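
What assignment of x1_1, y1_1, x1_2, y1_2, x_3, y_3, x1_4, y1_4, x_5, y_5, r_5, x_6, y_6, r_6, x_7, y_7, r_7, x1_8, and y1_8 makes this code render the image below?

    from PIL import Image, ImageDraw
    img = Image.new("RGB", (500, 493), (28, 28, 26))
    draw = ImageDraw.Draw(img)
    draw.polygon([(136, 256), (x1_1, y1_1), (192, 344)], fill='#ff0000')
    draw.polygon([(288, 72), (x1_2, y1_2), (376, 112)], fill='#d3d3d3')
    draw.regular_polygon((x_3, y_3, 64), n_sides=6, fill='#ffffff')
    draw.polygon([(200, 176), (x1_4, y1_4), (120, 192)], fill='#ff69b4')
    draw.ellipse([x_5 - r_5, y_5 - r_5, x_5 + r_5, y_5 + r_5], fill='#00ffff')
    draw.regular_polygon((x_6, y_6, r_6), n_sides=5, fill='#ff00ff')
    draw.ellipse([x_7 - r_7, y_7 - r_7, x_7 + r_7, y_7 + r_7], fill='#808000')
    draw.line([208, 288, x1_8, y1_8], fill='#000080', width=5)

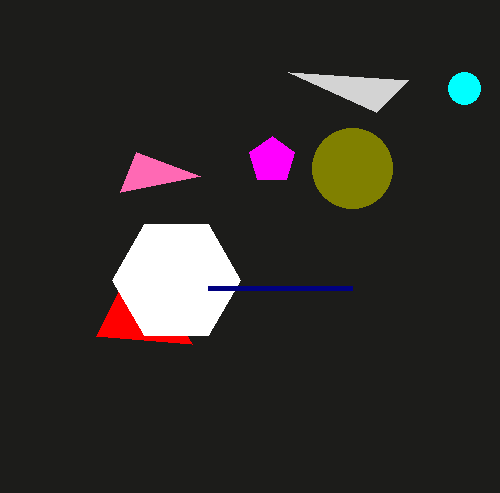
x1_1 = 96, y1_1 = 336, x1_2 = 408, y1_2 = 80, x_3 = 176, y_3 = 280, x1_4 = 136, y1_4 = 152, x_5 = 464, y_5 = 88, r_5 = 16, x_6 = 272, y_6 = 160, r_6 = 24, x_7 = 352, y_7 = 168, r_7 = 40, x1_8 = 352, y1_8 = 288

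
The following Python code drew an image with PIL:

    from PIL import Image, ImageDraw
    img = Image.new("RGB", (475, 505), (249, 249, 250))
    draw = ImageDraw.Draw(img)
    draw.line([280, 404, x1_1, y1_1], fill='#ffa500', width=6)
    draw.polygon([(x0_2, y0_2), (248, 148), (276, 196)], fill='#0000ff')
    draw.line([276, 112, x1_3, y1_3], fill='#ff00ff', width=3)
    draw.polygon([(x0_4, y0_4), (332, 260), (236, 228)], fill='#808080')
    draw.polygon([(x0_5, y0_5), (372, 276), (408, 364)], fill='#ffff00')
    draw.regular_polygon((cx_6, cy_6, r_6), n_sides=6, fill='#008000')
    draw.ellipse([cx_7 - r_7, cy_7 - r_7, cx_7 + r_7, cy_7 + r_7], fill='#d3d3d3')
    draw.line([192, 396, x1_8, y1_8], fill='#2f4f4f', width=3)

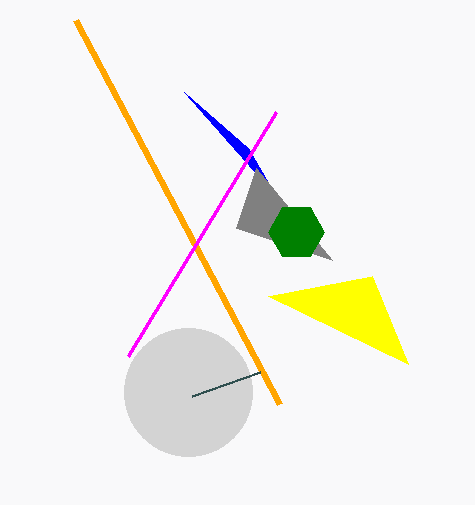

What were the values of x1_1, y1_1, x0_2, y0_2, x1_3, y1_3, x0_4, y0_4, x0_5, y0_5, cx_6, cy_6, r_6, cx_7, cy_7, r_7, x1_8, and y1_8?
x1_1 = 76, y1_1 = 20, x0_2 = 184, y0_2 = 92, x1_3 = 128, y1_3 = 356, x0_4 = 256, y0_4 = 168, x0_5 = 268, y0_5 = 296, cx_6 = 296, cy_6 = 232, r_6 = 28, cx_7 = 188, cy_7 = 392, r_7 = 64, x1_8 = 260, y1_8 = 372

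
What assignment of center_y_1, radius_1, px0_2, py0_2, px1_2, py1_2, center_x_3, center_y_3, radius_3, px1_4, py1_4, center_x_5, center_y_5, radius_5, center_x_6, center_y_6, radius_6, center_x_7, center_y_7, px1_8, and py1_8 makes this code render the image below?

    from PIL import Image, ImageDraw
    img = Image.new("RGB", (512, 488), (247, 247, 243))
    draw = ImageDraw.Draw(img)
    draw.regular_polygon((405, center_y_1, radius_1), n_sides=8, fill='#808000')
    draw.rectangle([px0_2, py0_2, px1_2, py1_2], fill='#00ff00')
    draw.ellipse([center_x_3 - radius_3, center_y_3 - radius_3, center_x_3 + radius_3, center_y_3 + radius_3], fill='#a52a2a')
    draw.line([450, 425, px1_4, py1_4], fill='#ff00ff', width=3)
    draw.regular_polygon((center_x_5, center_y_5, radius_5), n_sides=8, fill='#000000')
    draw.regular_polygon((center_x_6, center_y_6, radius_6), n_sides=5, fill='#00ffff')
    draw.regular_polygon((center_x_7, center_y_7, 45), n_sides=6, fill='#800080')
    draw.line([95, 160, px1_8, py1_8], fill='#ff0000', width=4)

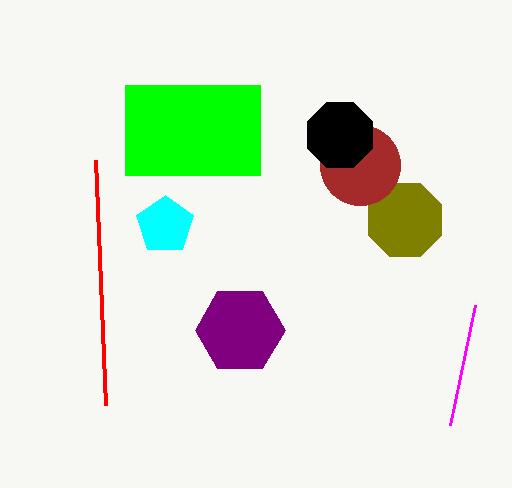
center_y_1 = 220; radius_1 = 40; px0_2 = 125; py0_2 = 85; px1_2 = 260; py1_2 = 175; center_x_3 = 360; center_y_3 = 165; radius_3 = 40; px1_4 = 475; py1_4 = 305; center_x_5 = 340; center_y_5 = 135; radius_5 = 35; center_x_6 = 165; center_y_6 = 225; radius_6 = 30; center_x_7 = 240; center_y_7 = 330; px1_8 = 105; py1_8 = 405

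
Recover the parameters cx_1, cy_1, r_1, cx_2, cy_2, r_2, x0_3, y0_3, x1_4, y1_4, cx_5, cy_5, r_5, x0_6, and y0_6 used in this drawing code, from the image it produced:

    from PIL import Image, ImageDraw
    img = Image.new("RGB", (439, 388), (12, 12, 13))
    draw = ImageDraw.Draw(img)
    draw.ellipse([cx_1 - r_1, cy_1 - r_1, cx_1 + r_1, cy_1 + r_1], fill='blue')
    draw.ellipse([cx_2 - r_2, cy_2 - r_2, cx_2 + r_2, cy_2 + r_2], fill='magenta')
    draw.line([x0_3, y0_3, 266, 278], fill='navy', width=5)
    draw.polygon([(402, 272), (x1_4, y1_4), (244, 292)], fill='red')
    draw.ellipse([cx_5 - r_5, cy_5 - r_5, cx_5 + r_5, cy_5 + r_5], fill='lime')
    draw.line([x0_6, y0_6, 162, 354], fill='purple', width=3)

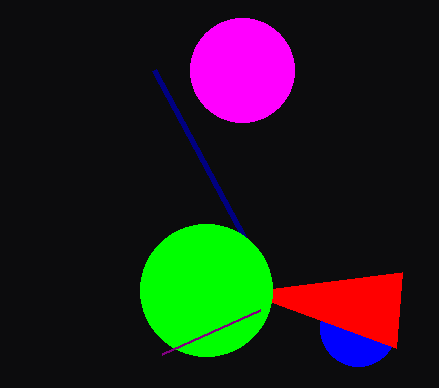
cx_1 = 358; cy_1 = 328; r_1 = 38; cx_2 = 242; cy_2 = 70; r_2 = 52; x0_3 = 154; y0_3 = 70; x1_4 = 396; y1_4 = 348; cx_5 = 206; cy_5 = 290; r_5 = 66; x0_6 = 260; y0_6 = 310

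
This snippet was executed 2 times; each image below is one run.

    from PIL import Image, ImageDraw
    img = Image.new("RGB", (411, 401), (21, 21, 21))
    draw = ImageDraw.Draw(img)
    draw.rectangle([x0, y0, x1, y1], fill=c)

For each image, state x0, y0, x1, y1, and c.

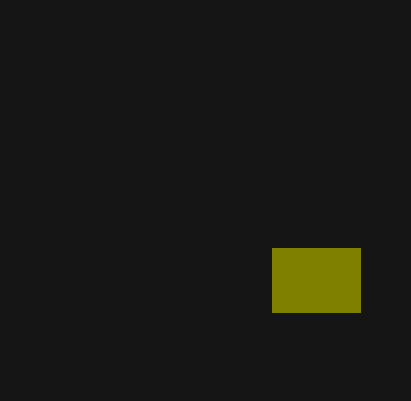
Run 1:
x0 = 272
y0 = 248
x1 = 360
y1 = 312
c = 'olive'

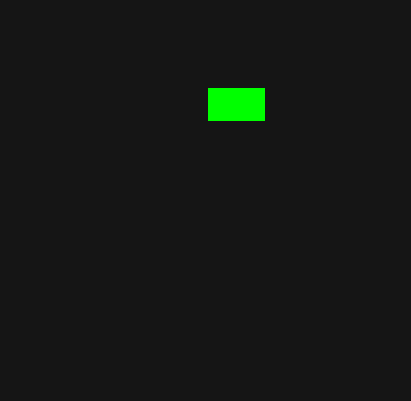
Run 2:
x0 = 208; y0 = 88; x1 = 264; y1 = 120; c = 'lime'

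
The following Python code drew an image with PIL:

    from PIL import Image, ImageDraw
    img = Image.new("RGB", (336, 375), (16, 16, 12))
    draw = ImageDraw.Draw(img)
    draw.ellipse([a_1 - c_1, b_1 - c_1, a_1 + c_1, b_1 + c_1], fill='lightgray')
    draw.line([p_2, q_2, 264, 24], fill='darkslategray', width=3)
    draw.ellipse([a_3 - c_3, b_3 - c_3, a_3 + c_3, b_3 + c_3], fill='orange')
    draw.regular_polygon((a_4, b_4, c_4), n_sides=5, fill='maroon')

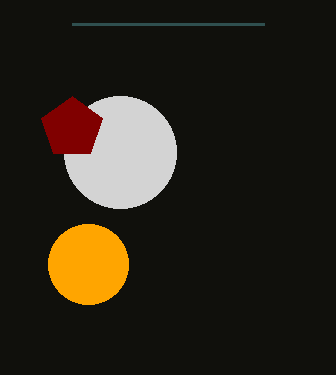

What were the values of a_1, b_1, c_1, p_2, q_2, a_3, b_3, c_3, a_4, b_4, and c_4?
a_1 = 120, b_1 = 152, c_1 = 56, p_2 = 72, q_2 = 24, a_3 = 88, b_3 = 264, c_3 = 40, a_4 = 72, b_4 = 128, c_4 = 32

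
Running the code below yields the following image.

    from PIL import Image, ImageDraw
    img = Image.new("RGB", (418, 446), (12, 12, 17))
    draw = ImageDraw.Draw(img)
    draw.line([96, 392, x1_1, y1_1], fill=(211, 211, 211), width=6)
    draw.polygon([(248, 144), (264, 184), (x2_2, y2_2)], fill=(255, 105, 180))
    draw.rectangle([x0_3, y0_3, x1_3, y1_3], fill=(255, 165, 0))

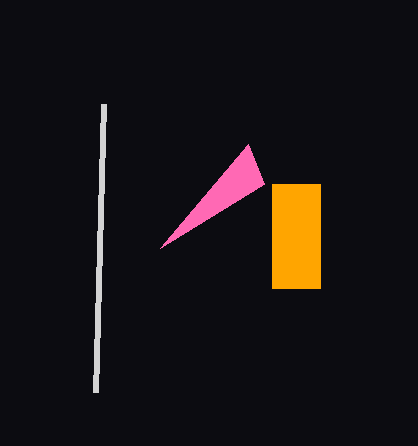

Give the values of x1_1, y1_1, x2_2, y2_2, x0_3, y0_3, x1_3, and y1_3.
x1_1 = 104, y1_1 = 104, x2_2 = 160, y2_2 = 248, x0_3 = 272, y0_3 = 184, x1_3 = 320, y1_3 = 288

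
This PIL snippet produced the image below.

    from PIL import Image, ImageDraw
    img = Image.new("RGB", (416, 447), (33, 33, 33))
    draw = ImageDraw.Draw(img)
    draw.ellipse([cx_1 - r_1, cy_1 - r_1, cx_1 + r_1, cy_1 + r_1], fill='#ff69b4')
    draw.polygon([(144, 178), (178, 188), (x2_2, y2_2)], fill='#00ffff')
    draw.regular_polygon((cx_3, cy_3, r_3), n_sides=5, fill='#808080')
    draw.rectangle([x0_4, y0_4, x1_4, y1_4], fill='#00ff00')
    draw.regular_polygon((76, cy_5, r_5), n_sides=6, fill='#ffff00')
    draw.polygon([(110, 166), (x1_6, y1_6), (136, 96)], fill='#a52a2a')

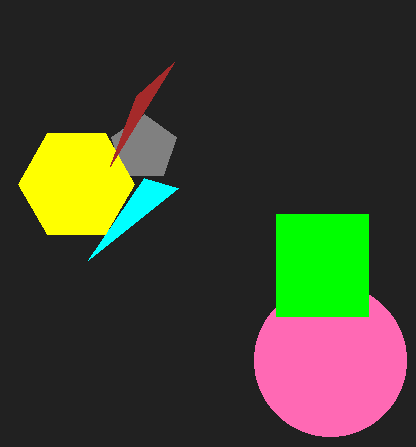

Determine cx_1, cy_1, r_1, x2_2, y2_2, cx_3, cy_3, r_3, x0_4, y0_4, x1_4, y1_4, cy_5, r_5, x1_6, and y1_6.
cx_1 = 330; cy_1 = 360; r_1 = 76; x2_2 = 88; y2_2 = 260; cx_3 = 144; cy_3 = 148; r_3 = 34; x0_4 = 276; y0_4 = 214; x1_4 = 368; y1_4 = 316; cy_5 = 184; r_5 = 58; x1_6 = 174; y1_6 = 62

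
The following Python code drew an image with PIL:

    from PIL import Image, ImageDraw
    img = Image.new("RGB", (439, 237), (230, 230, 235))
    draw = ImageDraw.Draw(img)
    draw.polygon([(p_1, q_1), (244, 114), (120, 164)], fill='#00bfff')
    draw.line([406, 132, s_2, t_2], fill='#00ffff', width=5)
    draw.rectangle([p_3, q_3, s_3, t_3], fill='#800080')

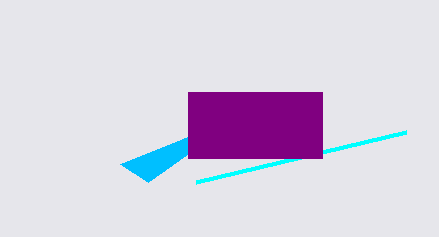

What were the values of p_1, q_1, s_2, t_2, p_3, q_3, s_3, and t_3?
p_1 = 148; q_1 = 182; s_2 = 196; t_2 = 182; p_3 = 188; q_3 = 92; s_3 = 322; t_3 = 158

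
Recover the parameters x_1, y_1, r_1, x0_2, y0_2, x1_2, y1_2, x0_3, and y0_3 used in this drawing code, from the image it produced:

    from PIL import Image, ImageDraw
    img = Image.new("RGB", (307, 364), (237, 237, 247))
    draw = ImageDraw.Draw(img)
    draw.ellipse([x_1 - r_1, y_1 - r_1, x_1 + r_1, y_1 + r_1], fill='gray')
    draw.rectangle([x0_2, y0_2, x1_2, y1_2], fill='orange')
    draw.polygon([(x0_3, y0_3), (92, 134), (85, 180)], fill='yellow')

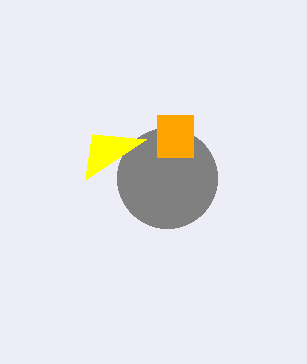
x_1 = 167
y_1 = 178
r_1 = 50
x0_2 = 157
y0_2 = 115
x1_2 = 193
y1_2 = 157
x0_3 = 146
y0_3 = 139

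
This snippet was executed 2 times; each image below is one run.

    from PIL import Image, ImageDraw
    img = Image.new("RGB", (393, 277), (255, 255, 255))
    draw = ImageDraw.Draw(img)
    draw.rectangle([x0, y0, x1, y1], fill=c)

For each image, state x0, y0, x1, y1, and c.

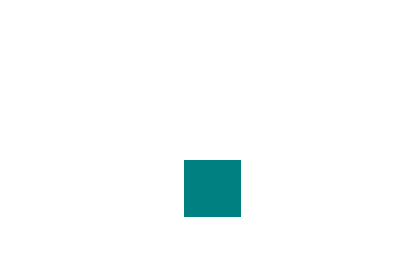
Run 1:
x0 = 184; y0 = 160; x1 = 240; y1 = 216; c = 'teal'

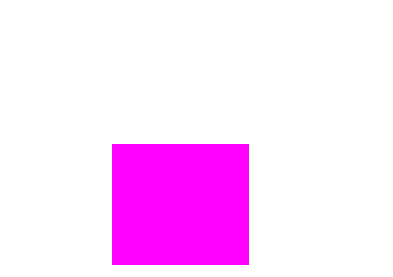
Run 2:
x0 = 112
y0 = 144
x1 = 248
y1 = 264
c = 'magenta'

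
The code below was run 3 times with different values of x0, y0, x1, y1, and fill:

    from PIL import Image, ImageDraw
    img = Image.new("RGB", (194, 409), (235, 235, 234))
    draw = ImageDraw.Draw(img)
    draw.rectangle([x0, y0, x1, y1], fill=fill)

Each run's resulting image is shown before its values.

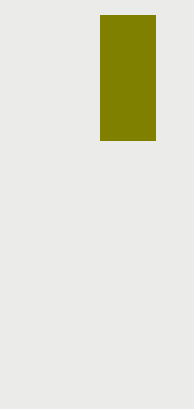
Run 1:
x0 = 100; y0 = 15; x1 = 155; y1 = 140; fill = 'olive'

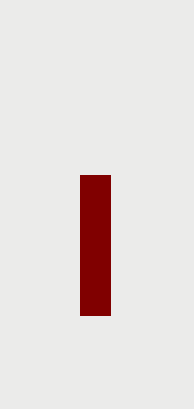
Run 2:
x0 = 80, y0 = 175, x1 = 110, y1 = 315, fill = 'maroon'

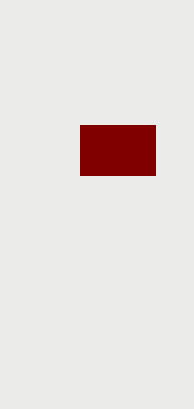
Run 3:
x0 = 80; y0 = 125; x1 = 155; y1 = 175; fill = 'maroon'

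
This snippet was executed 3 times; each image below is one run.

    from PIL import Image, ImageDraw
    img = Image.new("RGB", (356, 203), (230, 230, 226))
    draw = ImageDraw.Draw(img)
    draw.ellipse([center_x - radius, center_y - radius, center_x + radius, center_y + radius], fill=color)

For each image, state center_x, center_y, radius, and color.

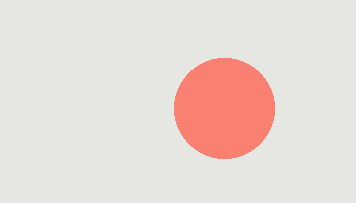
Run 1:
center_x = 224
center_y = 108
radius = 50
color = 'salmon'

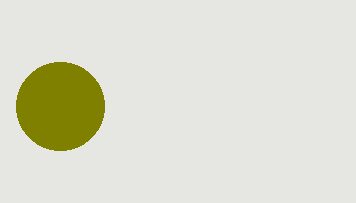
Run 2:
center_x = 60; center_y = 106; radius = 44; color = 'olive'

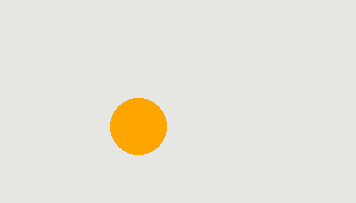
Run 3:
center_x = 138, center_y = 126, radius = 28, color = 'orange'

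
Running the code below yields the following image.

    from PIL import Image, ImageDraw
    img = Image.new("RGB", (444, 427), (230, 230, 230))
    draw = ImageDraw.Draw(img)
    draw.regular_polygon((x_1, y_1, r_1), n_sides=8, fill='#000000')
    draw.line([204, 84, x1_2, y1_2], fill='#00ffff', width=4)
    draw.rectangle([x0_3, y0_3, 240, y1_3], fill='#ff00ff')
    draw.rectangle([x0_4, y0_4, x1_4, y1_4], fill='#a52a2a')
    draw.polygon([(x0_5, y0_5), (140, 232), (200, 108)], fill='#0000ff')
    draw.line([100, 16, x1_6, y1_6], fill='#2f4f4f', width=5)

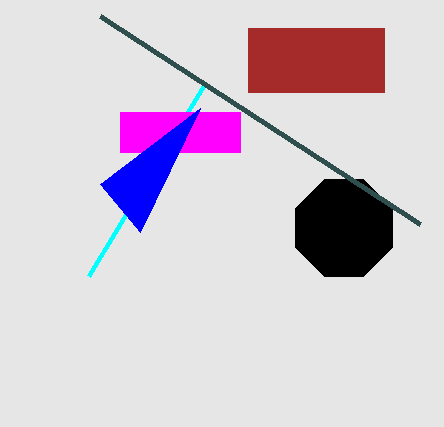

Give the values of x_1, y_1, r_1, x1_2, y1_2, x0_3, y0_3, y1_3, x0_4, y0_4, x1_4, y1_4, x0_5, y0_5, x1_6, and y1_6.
x_1 = 344
y_1 = 228
r_1 = 52
x1_2 = 88
y1_2 = 276
x0_3 = 120
y0_3 = 112
y1_3 = 152
x0_4 = 248
y0_4 = 28
x1_4 = 384
y1_4 = 92
x0_5 = 100
y0_5 = 184
x1_6 = 420
y1_6 = 224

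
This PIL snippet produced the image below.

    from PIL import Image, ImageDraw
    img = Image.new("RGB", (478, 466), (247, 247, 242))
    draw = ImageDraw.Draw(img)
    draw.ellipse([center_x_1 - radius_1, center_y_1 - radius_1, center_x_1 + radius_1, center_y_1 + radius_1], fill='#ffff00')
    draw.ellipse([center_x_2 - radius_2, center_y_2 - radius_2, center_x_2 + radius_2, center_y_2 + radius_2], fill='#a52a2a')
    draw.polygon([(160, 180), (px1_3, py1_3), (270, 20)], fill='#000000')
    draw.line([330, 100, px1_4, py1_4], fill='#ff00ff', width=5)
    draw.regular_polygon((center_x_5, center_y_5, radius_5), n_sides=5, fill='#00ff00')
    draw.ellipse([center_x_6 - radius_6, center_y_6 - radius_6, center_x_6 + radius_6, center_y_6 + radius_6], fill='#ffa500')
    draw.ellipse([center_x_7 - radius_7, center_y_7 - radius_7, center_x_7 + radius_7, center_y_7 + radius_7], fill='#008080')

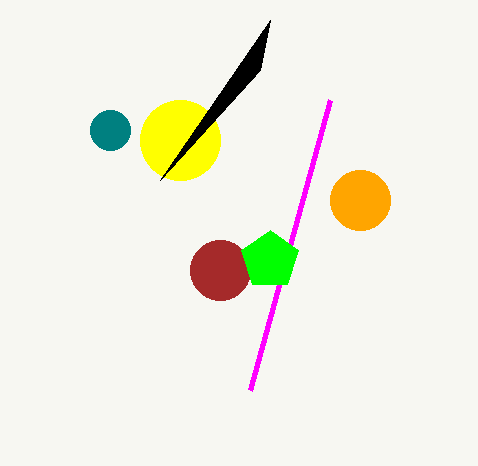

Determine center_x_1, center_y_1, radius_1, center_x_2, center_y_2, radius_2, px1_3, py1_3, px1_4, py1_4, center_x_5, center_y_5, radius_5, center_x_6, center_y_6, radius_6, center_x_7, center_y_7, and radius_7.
center_x_1 = 180
center_y_1 = 140
radius_1 = 40
center_x_2 = 220
center_y_2 = 270
radius_2 = 30
px1_3 = 260
py1_3 = 70
px1_4 = 250
py1_4 = 390
center_x_5 = 270
center_y_5 = 260
radius_5 = 30
center_x_6 = 360
center_y_6 = 200
radius_6 = 30
center_x_7 = 110
center_y_7 = 130
radius_7 = 20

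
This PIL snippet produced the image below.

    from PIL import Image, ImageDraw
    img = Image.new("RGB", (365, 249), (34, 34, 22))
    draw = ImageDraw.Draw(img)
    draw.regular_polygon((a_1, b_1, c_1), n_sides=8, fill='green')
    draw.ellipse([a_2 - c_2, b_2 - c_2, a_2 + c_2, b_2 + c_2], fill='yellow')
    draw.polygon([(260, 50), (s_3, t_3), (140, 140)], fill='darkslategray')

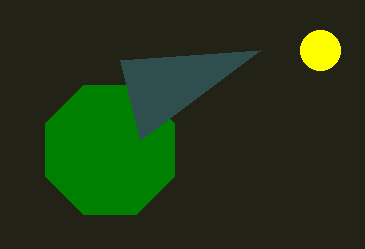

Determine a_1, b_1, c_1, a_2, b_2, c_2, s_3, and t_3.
a_1 = 110, b_1 = 150, c_1 = 70, a_2 = 320, b_2 = 50, c_2 = 20, s_3 = 120, t_3 = 60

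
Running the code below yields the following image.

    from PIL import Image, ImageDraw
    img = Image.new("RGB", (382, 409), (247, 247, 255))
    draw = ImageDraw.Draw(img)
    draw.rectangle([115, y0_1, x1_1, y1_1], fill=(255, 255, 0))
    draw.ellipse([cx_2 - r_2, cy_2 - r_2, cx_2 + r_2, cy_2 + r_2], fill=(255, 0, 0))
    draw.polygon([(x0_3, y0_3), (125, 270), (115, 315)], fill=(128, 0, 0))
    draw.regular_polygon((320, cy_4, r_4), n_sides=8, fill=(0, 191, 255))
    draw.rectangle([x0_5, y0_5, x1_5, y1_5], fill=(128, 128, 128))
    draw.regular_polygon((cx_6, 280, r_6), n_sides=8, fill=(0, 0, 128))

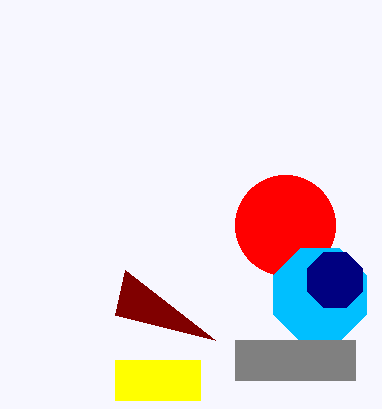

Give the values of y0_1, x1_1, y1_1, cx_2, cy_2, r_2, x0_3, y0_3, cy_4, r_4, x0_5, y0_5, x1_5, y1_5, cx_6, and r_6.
y0_1 = 360; x1_1 = 200; y1_1 = 400; cx_2 = 285; cy_2 = 225; r_2 = 50; x0_3 = 215; y0_3 = 340; cy_4 = 295; r_4 = 50; x0_5 = 235; y0_5 = 340; x1_5 = 355; y1_5 = 380; cx_6 = 335; r_6 = 30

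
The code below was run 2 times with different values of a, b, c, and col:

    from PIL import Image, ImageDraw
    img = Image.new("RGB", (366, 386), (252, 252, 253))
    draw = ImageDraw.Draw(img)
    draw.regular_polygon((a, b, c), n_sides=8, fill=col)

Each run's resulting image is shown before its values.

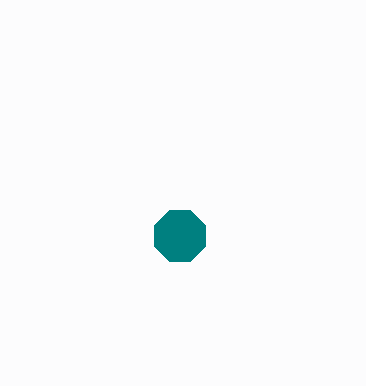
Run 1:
a = 180, b = 236, c = 28, col = 'teal'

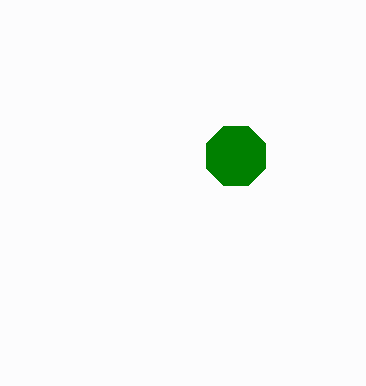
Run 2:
a = 236, b = 156, c = 32, col = 'green'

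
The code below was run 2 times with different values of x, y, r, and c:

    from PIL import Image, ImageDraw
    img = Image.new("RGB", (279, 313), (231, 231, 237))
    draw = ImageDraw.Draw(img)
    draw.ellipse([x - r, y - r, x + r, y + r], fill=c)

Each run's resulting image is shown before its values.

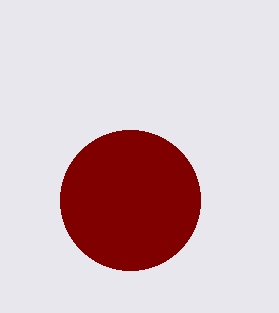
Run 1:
x = 130, y = 200, r = 70, c = 'maroon'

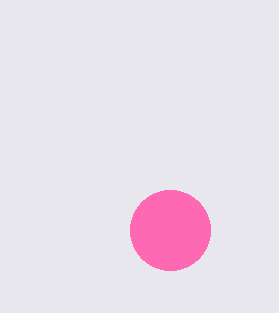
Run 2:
x = 170; y = 230; r = 40; c = 'hotpink'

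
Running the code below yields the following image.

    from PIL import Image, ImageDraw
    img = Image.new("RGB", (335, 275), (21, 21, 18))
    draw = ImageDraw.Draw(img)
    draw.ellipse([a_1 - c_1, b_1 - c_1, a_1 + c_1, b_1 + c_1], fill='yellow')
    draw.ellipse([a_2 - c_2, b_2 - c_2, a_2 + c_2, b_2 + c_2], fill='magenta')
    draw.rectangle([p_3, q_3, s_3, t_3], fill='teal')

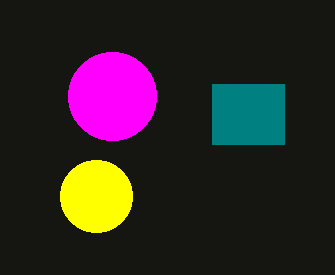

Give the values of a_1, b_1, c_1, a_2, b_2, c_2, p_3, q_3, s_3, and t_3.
a_1 = 96, b_1 = 196, c_1 = 36, a_2 = 112, b_2 = 96, c_2 = 44, p_3 = 212, q_3 = 84, s_3 = 284, t_3 = 144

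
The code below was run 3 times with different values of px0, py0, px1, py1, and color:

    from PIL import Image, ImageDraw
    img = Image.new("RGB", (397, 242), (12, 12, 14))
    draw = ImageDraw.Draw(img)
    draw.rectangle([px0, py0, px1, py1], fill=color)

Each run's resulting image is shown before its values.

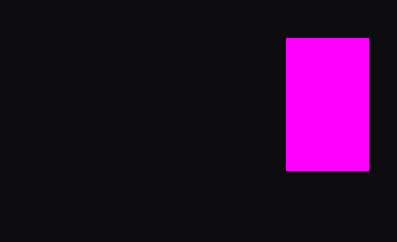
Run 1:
px0 = 286; py0 = 38; px1 = 368; py1 = 170; color = 'magenta'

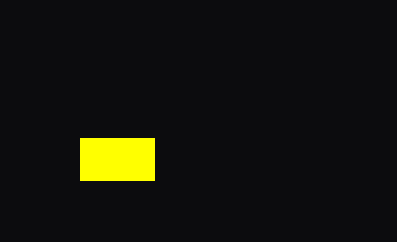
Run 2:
px0 = 80, py0 = 138, px1 = 154, py1 = 180, color = 'yellow'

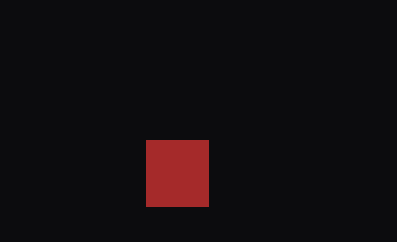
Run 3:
px0 = 146, py0 = 140, px1 = 208, py1 = 206, color = 'brown'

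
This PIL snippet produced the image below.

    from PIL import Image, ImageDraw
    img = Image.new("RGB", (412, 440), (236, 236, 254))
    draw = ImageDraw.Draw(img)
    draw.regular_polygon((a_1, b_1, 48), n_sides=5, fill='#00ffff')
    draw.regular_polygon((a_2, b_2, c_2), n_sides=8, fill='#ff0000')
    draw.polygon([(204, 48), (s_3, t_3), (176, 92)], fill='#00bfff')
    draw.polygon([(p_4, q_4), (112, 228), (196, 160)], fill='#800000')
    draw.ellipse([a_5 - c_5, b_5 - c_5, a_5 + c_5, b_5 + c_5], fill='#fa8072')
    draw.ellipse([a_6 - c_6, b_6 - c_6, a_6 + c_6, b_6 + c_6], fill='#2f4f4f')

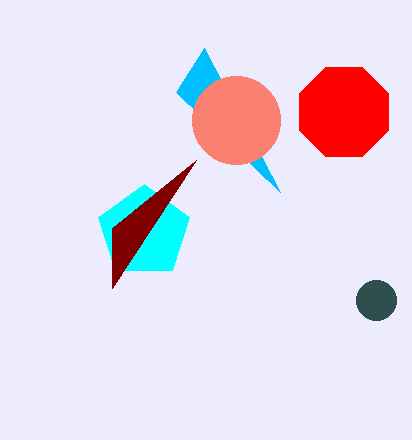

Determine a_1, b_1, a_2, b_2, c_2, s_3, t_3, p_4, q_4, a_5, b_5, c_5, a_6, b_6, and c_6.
a_1 = 144
b_1 = 232
a_2 = 344
b_2 = 112
c_2 = 48
s_3 = 280
t_3 = 192
p_4 = 112
q_4 = 288
a_5 = 236
b_5 = 120
c_5 = 44
a_6 = 376
b_6 = 300
c_6 = 20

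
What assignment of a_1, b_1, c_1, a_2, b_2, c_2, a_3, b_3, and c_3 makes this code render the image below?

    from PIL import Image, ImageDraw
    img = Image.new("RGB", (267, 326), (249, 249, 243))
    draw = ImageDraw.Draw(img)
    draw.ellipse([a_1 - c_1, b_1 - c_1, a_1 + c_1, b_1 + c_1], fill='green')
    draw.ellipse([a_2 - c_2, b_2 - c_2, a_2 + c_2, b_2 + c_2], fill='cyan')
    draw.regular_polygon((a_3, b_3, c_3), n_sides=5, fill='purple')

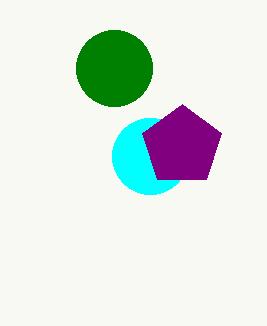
a_1 = 114; b_1 = 68; c_1 = 38; a_2 = 150; b_2 = 156; c_2 = 38; a_3 = 182; b_3 = 146; c_3 = 42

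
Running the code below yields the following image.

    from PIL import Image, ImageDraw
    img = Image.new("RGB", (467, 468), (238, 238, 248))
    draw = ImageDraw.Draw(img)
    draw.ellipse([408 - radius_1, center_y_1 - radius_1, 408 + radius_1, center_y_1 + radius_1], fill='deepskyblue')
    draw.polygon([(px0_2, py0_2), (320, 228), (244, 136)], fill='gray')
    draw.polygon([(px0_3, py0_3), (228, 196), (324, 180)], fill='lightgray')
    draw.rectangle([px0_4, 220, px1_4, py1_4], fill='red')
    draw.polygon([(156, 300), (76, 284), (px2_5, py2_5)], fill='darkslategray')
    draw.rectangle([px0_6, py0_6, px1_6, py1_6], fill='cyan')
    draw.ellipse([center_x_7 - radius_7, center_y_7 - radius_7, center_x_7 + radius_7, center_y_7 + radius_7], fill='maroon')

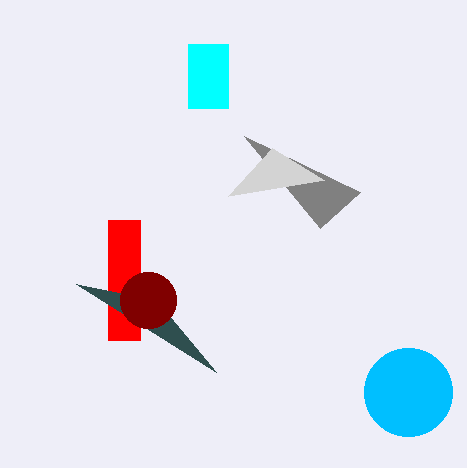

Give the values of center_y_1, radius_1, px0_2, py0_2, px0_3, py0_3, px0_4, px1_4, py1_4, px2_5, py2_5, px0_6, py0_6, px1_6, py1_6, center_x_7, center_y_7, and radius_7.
center_y_1 = 392, radius_1 = 44, px0_2 = 360, py0_2 = 192, px0_3 = 272, py0_3 = 148, px0_4 = 108, px1_4 = 140, py1_4 = 340, px2_5 = 216, py2_5 = 372, px0_6 = 188, py0_6 = 44, px1_6 = 228, py1_6 = 108, center_x_7 = 148, center_y_7 = 300, radius_7 = 28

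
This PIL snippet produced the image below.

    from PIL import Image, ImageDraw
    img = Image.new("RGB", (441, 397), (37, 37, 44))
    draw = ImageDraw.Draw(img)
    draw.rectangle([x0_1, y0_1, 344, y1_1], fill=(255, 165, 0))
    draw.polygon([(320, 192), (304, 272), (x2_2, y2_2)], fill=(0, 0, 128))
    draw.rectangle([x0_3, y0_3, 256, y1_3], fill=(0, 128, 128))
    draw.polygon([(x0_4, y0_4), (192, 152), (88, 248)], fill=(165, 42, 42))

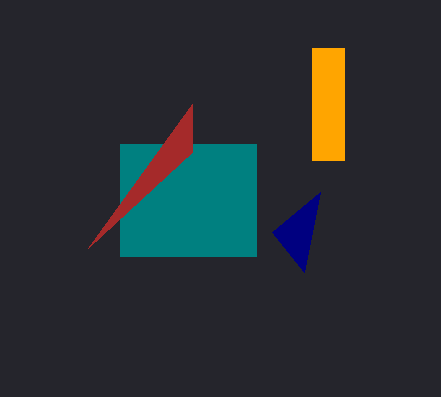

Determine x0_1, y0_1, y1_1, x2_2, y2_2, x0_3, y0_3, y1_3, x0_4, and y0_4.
x0_1 = 312
y0_1 = 48
y1_1 = 160
x2_2 = 272
y2_2 = 232
x0_3 = 120
y0_3 = 144
y1_3 = 256
x0_4 = 192
y0_4 = 104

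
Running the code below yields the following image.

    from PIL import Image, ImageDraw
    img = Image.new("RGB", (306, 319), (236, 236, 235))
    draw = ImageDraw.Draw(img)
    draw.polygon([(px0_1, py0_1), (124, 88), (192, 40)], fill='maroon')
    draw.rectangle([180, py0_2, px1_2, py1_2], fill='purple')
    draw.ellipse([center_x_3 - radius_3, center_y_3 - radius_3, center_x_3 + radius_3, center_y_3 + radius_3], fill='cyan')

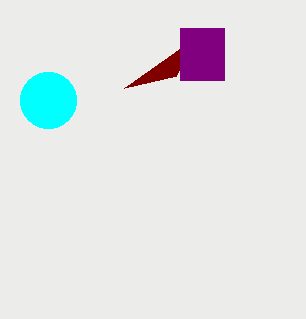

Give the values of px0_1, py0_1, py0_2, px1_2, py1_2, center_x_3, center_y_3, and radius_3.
px0_1 = 176; py0_1 = 76; py0_2 = 28; px1_2 = 224; py1_2 = 80; center_x_3 = 48; center_y_3 = 100; radius_3 = 28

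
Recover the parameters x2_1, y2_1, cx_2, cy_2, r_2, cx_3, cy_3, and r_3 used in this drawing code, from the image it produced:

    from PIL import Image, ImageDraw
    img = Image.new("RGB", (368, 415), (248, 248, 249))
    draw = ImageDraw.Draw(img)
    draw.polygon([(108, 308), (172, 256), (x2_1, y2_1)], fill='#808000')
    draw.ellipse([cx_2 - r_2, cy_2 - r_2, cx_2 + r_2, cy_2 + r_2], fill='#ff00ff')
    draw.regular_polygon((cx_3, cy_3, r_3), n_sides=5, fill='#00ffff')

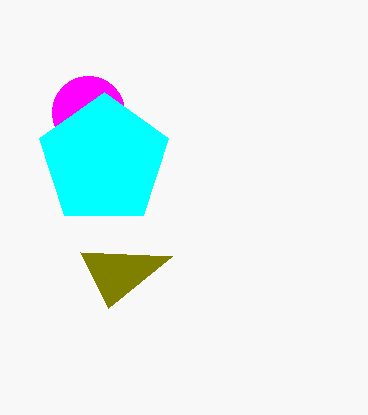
x2_1 = 80; y2_1 = 252; cx_2 = 88; cy_2 = 112; r_2 = 36; cx_3 = 104; cy_3 = 160; r_3 = 68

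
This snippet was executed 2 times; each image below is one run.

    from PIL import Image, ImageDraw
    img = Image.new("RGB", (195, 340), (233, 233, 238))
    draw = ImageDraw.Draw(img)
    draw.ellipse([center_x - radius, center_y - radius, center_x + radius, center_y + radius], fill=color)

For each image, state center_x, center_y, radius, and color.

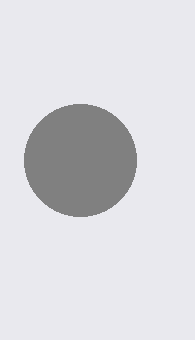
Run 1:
center_x = 80, center_y = 160, radius = 56, color = 'gray'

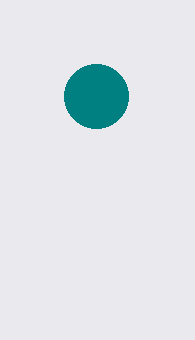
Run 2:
center_x = 96
center_y = 96
radius = 32
color = 'teal'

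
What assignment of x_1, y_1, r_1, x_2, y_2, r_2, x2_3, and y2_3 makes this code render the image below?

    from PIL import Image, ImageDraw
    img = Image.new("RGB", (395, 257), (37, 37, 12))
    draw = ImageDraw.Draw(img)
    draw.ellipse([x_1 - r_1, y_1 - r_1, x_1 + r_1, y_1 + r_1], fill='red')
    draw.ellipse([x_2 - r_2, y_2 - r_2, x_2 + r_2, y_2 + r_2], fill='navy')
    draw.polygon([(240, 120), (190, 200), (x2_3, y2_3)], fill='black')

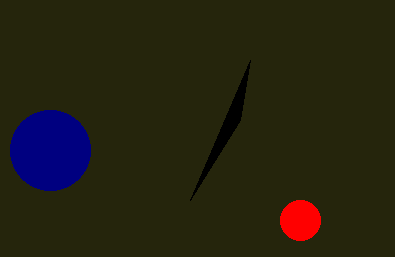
x_1 = 300, y_1 = 220, r_1 = 20, x_2 = 50, y_2 = 150, r_2 = 40, x2_3 = 250, y2_3 = 60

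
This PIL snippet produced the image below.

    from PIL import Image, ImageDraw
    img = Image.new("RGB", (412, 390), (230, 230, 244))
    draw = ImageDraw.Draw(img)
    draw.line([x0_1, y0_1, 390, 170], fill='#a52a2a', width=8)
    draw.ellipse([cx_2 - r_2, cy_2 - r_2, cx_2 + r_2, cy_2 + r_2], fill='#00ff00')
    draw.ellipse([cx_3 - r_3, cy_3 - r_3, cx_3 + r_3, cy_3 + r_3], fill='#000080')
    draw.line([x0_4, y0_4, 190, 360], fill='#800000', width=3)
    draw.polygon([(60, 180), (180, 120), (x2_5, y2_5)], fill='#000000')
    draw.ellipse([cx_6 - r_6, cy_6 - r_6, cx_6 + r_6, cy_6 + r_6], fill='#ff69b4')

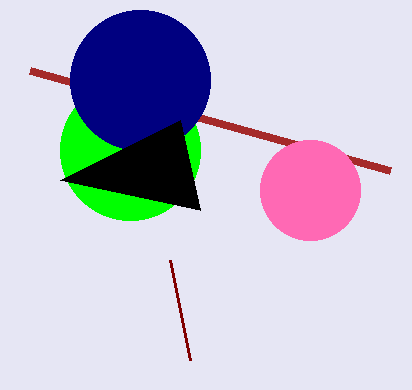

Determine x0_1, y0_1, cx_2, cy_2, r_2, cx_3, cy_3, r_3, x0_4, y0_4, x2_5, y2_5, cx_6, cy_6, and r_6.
x0_1 = 30
y0_1 = 70
cx_2 = 130
cy_2 = 150
r_2 = 70
cx_3 = 140
cy_3 = 80
r_3 = 70
x0_4 = 170
y0_4 = 260
x2_5 = 200
y2_5 = 210
cx_6 = 310
cy_6 = 190
r_6 = 50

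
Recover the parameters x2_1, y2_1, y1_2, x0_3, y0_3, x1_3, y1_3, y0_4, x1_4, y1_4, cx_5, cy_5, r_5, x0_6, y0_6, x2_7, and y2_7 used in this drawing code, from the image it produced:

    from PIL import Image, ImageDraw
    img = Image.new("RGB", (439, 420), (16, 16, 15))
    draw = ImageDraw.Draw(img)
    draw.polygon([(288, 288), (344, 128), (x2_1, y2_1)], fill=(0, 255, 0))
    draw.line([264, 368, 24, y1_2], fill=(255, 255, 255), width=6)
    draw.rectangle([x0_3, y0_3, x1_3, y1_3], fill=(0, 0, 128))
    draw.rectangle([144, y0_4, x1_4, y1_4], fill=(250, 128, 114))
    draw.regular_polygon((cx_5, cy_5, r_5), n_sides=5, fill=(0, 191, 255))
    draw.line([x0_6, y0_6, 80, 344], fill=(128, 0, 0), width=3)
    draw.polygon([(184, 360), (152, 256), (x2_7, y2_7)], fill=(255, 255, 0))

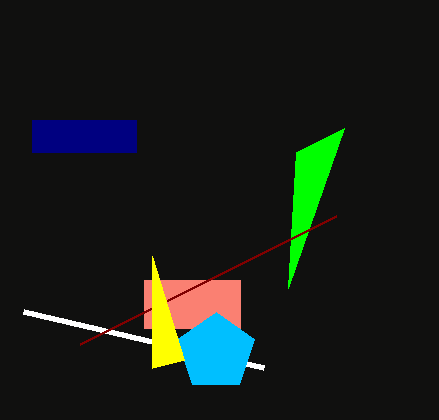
x2_1 = 296; y2_1 = 152; y1_2 = 312; x0_3 = 32; y0_3 = 120; x1_3 = 136; y1_3 = 152; y0_4 = 280; x1_4 = 240; y1_4 = 328; cx_5 = 216; cy_5 = 352; r_5 = 40; x0_6 = 336; y0_6 = 216; x2_7 = 152; y2_7 = 368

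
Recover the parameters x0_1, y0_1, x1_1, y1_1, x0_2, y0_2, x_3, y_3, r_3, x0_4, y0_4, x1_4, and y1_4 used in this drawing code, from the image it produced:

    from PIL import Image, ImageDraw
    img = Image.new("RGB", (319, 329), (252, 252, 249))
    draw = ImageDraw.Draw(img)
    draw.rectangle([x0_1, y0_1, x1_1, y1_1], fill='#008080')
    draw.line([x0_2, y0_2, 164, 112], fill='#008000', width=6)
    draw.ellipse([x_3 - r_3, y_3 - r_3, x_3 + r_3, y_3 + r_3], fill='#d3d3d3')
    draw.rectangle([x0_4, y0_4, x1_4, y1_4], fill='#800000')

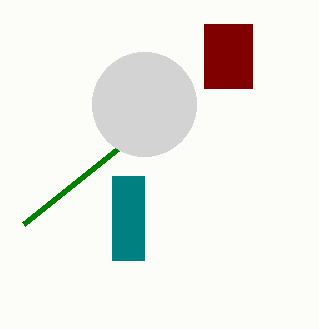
x0_1 = 112, y0_1 = 176, x1_1 = 144, y1_1 = 260, x0_2 = 24, y0_2 = 224, x_3 = 144, y_3 = 104, r_3 = 52, x0_4 = 204, y0_4 = 24, x1_4 = 252, y1_4 = 88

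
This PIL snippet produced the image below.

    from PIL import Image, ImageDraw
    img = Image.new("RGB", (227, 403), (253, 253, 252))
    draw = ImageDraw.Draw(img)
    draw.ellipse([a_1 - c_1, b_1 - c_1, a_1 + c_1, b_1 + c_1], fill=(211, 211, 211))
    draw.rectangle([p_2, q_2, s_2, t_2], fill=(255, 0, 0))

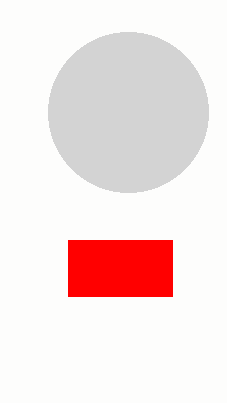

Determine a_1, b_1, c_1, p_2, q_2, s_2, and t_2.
a_1 = 128
b_1 = 112
c_1 = 80
p_2 = 68
q_2 = 240
s_2 = 172
t_2 = 296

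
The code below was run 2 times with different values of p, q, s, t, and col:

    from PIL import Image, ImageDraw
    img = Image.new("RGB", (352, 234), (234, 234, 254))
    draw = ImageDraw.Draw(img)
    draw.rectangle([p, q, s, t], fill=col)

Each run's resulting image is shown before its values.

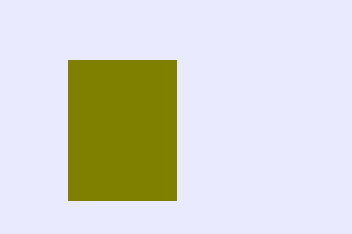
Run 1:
p = 68, q = 60, s = 176, t = 200, col = 'olive'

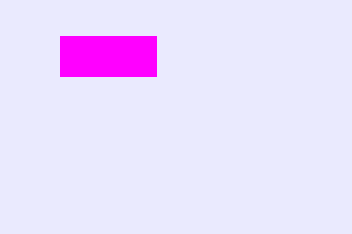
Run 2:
p = 60, q = 36, s = 156, t = 76, col = 'magenta'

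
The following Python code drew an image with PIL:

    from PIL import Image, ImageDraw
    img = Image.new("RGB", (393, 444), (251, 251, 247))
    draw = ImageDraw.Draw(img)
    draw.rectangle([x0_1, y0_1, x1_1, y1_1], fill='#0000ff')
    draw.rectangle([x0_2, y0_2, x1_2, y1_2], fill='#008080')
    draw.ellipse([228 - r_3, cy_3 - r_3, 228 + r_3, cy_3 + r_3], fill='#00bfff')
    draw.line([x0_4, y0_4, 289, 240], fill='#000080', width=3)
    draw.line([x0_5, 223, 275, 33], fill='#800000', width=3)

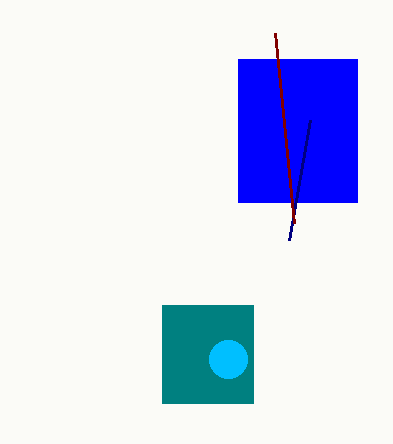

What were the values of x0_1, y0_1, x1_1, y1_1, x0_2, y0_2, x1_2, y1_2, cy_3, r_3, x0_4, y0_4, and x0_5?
x0_1 = 238
y0_1 = 59
x1_1 = 357
y1_1 = 202
x0_2 = 162
y0_2 = 305
x1_2 = 253
y1_2 = 403
cy_3 = 359
r_3 = 19
x0_4 = 310
y0_4 = 120
x0_5 = 294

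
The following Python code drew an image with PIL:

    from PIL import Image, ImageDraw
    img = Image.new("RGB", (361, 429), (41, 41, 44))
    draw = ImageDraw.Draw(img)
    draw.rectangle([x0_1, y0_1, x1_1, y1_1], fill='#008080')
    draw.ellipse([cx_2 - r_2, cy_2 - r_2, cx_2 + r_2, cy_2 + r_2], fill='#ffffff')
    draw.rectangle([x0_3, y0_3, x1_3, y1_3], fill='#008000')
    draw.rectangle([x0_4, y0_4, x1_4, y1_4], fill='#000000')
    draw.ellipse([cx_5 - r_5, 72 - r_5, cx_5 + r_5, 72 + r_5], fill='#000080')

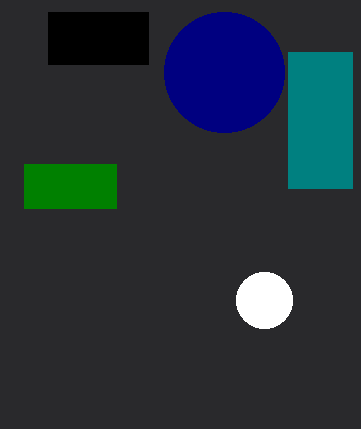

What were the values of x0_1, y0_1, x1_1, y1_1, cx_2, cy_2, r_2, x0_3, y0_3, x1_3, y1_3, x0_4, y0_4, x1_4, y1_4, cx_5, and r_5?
x0_1 = 288; y0_1 = 52; x1_1 = 352; y1_1 = 188; cx_2 = 264; cy_2 = 300; r_2 = 28; x0_3 = 24; y0_3 = 164; x1_3 = 116; y1_3 = 208; x0_4 = 48; y0_4 = 12; x1_4 = 148; y1_4 = 64; cx_5 = 224; r_5 = 60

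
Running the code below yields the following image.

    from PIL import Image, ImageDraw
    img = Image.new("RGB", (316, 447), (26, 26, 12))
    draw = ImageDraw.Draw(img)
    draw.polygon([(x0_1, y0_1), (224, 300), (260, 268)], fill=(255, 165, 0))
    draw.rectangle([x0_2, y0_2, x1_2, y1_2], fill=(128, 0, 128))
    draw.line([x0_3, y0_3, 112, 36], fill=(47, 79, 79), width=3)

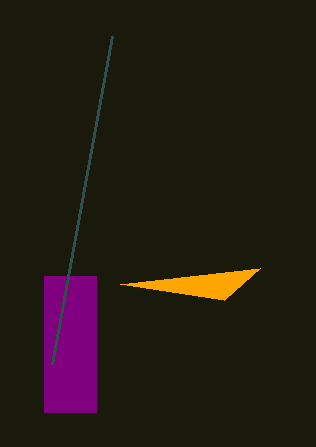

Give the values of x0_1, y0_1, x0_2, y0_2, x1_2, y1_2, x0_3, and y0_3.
x0_1 = 120
y0_1 = 284
x0_2 = 44
y0_2 = 276
x1_2 = 96
y1_2 = 412
x0_3 = 52
y0_3 = 364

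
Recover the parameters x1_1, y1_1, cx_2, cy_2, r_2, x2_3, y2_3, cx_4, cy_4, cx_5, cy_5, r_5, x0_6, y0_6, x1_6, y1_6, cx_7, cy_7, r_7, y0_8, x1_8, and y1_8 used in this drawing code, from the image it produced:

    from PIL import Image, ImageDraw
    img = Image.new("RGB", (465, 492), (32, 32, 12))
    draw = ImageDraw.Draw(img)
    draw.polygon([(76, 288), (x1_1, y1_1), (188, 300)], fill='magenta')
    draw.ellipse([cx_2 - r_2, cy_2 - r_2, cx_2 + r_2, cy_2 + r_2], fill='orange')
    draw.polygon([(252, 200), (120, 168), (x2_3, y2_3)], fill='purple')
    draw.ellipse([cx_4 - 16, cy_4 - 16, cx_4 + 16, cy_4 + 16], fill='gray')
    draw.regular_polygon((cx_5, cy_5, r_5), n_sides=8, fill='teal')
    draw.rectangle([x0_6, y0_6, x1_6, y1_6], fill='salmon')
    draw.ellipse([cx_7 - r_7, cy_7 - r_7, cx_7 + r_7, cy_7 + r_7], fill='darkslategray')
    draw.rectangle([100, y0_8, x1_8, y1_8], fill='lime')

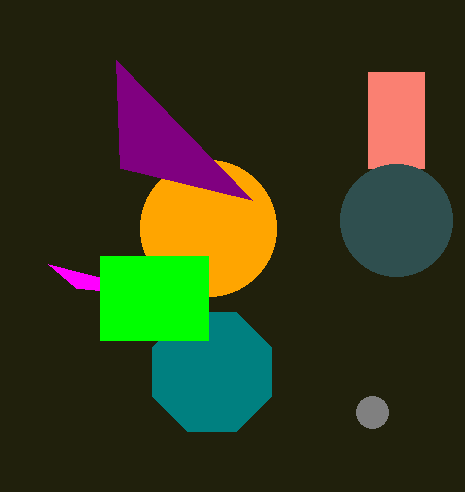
x1_1 = 48; y1_1 = 264; cx_2 = 208; cy_2 = 228; r_2 = 68; x2_3 = 116; y2_3 = 60; cx_4 = 372; cy_4 = 412; cx_5 = 212; cy_5 = 372; r_5 = 64; x0_6 = 368; y0_6 = 72; x1_6 = 424; y1_6 = 168; cx_7 = 396; cy_7 = 220; r_7 = 56; y0_8 = 256; x1_8 = 208; y1_8 = 340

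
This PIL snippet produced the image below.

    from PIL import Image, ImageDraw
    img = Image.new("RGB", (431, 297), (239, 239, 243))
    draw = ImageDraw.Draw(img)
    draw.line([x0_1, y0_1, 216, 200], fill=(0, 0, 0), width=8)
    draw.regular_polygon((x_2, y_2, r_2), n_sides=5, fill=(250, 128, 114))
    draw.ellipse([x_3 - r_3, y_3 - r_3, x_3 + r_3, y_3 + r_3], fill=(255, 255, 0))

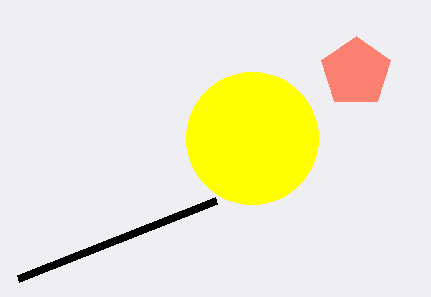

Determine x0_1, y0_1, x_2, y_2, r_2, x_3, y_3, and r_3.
x0_1 = 18, y0_1 = 278, x_2 = 356, y_2 = 72, r_2 = 36, x_3 = 252, y_3 = 138, r_3 = 66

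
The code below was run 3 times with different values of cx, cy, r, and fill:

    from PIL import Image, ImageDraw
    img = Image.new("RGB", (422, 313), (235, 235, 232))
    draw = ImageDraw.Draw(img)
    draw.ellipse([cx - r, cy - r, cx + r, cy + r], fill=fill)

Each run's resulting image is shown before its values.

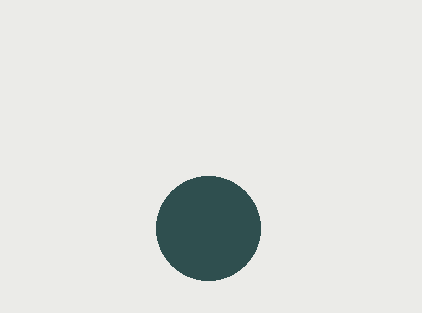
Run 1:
cx = 208
cy = 228
r = 52
fill = 'darkslategray'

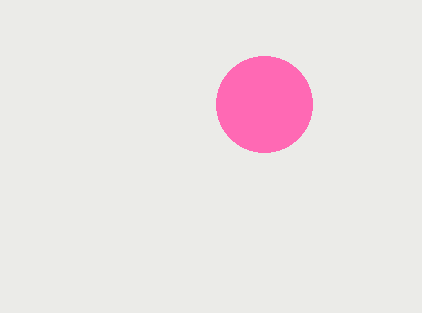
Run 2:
cx = 264; cy = 104; r = 48; fill = 'hotpink'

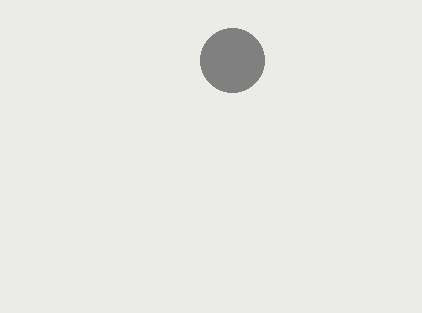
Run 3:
cx = 232
cy = 60
r = 32
fill = 'gray'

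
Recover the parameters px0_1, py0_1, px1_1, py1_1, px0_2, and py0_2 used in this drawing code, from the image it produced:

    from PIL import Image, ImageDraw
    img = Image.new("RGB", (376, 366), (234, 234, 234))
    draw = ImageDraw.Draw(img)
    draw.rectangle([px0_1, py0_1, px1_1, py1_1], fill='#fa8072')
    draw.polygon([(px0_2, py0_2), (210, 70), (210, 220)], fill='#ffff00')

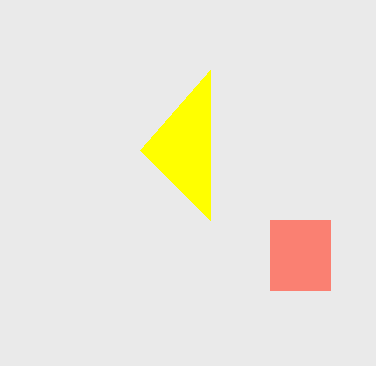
px0_1 = 270
py0_1 = 220
px1_1 = 330
py1_1 = 290
px0_2 = 140
py0_2 = 150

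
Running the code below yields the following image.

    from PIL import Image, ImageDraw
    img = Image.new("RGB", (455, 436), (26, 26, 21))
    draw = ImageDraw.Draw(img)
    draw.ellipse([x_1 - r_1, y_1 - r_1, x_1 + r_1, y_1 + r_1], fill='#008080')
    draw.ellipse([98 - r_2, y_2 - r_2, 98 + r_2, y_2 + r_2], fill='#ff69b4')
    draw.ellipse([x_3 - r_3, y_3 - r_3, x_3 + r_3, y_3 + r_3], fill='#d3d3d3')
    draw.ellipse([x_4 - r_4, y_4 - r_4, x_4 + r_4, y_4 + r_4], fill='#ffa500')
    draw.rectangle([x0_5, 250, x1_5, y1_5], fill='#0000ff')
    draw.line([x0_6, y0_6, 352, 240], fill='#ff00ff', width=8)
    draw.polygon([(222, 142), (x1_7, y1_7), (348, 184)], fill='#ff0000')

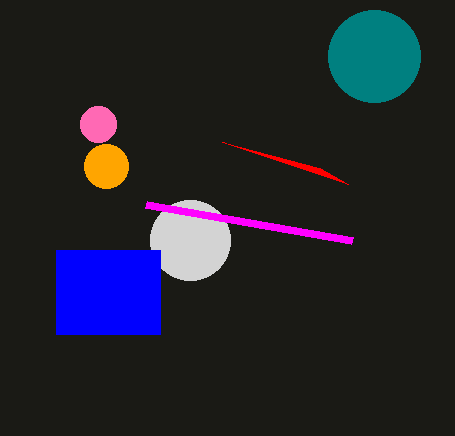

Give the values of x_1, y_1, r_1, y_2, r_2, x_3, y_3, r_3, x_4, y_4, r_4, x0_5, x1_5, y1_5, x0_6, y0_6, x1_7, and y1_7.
x_1 = 374
y_1 = 56
r_1 = 46
y_2 = 124
r_2 = 18
x_3 = 190
y_3 = 240
r_3 = 40
x_4 = 106
y_4 = 166
r_4 = 22
x0_5 = 56
x1_5 = 160
y1_5 = 334
x0_6 = 146
y0_6 = 204
x1_7 = 320
y1_7 = 168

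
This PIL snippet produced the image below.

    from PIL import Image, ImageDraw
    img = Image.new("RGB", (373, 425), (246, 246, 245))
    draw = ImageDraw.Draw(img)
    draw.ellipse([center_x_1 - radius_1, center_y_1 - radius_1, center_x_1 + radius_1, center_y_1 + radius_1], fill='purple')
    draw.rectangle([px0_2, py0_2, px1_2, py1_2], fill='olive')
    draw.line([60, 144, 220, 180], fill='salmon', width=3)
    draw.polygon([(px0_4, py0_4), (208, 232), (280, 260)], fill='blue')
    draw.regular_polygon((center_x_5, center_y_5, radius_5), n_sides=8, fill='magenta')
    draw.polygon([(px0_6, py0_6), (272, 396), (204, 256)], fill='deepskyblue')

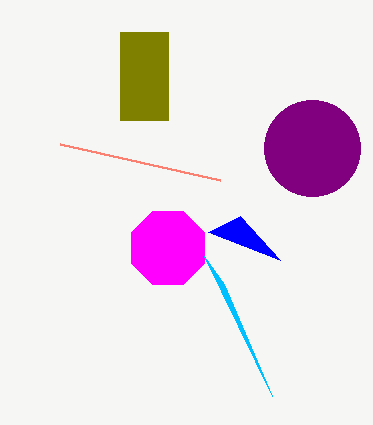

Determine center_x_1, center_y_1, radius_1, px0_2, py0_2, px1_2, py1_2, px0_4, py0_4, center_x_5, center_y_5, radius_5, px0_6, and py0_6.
center_x_1 = 312; center_y_1 = 148; radius_1 = 48; px0_2 = 120; py0_2 = 32; px1_2 = 168; py1_2 = 120; px0_4 = 240; py0_4 = 216; center_x_5 = 168; center_y_5 = 248; radius_5 = 40; px0_6 = 224; py0_6 = 284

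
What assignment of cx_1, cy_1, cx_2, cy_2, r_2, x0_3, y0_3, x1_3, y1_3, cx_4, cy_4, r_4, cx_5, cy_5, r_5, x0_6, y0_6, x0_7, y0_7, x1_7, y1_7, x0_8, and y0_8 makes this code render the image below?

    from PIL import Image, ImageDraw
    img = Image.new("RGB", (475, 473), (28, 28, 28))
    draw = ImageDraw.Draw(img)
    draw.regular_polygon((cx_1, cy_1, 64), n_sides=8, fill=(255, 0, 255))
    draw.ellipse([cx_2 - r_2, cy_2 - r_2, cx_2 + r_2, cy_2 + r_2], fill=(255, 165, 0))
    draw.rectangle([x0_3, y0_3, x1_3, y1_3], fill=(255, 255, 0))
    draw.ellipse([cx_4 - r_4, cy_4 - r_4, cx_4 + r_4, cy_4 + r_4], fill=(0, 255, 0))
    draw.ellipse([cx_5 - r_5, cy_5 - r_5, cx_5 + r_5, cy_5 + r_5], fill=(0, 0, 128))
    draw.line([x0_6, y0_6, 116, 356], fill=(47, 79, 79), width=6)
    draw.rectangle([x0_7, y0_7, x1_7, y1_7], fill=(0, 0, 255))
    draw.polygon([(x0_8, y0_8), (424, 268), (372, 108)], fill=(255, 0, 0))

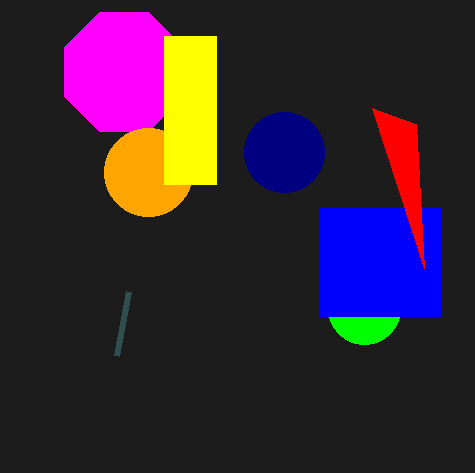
cx_1 = 124; cy_1 = 72; cx_2 = 148; cy_2 = 172; r_2 = 44; x0_3 = 164; y0_3 = 36; x1_3 = 216; y1_3 = 184; cx_4 = 364; cy_4 = 308; r_4 = 36; cx_5 = 284; cy_5 = 152; r_5 = 40; x0_6 = 128; y0_6 = 292; x0_7 = 320; y0_7 = 208; x1_7 = 440; y1_7 = 316; x0_8 = 416; y0_8 = 124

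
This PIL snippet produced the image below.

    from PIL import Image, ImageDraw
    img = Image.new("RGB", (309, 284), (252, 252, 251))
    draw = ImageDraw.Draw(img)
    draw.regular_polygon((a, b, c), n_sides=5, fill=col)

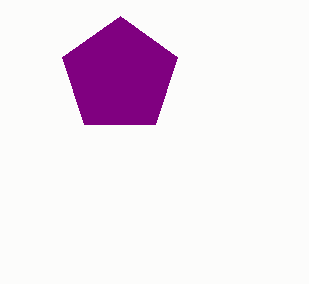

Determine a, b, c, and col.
a = 120
b = 76
c = 60
col = 'purple'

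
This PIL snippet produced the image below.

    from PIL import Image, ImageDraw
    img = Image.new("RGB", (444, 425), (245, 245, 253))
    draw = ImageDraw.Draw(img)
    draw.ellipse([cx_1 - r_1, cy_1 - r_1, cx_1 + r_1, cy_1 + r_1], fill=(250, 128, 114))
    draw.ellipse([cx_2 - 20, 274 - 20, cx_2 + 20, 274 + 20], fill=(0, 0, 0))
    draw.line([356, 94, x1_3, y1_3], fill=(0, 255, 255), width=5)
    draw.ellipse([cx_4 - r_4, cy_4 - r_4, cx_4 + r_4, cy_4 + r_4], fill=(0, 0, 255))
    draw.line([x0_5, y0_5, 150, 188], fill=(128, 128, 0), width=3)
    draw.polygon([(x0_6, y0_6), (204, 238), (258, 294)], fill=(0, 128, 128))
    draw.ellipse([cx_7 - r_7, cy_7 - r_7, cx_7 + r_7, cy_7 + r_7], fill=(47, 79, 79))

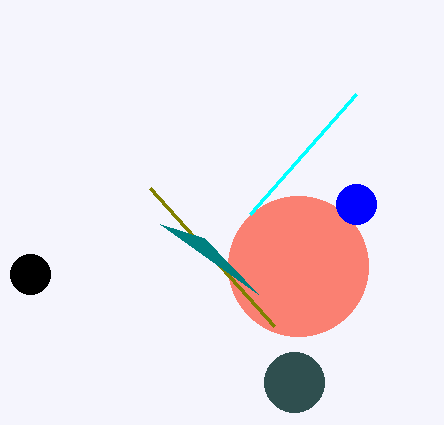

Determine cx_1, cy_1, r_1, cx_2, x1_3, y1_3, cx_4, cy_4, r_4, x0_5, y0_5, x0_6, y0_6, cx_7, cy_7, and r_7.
cx_1 = 298, cy_1 = 266, r_1 = 70, cx_2 = 30, x1_3 = 250, y1_3 = 214, cx_4 = 356, cy_4 = 204, r_4 = 20, x0_5 = 274, y0_5 = 326, x0_6 = 160, y0_6 = 224, cx_7 = 294, cy_7 = 382, r_7 = 30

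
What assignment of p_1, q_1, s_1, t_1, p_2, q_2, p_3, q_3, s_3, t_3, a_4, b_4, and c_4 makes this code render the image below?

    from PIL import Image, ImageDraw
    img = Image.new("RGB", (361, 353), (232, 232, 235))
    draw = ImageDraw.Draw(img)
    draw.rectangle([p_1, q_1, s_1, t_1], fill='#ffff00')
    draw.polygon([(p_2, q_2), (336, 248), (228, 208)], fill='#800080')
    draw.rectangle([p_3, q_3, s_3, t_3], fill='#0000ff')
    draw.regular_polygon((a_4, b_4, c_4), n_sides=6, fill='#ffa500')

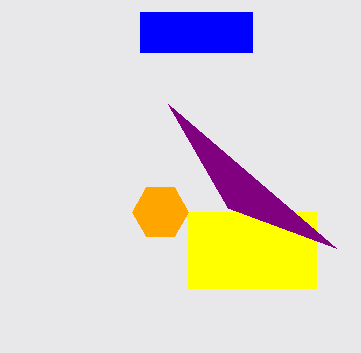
p_1 = 188
q_1 = 212
s_1 = 316
t_1 = 288
p_2 = 168
q_2 = 104
p_3 = 140
q_3 = 12
s_3 = 252
t_3 = 52
a_4 = 160
b_4 = 212
c_4 = 28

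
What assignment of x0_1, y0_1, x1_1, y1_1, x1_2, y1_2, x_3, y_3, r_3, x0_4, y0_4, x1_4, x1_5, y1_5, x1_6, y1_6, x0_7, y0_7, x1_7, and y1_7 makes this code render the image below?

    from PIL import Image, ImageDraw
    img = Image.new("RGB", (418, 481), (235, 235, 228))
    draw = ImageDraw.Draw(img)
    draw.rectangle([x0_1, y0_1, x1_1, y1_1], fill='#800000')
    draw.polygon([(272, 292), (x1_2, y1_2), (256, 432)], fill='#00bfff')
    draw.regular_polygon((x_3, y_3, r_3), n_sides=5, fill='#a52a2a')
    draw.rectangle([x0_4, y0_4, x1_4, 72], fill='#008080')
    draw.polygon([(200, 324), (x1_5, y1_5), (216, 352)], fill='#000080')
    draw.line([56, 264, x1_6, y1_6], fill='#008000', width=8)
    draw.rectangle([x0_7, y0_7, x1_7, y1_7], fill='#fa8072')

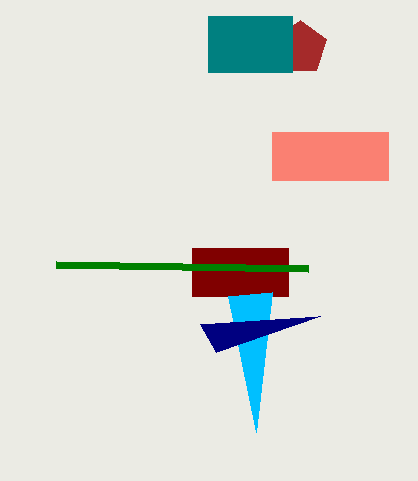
x0_1 = 192
y0_1 = 248
x1_1 = 288
y1_1 = 296
x1_2 = 228
y1_2 = 296
x_3 = 300
y_3 = 48
r_3 = 28
x0_4 = 208
y0_4 = 16
x1_4 = 292
x1_5 = 320
y1_5 = 316
x1_6 = 308
y1_6 = 268
x0_7 = 272
y0_7 = 132
x1_7 = 388
y1_7 = 180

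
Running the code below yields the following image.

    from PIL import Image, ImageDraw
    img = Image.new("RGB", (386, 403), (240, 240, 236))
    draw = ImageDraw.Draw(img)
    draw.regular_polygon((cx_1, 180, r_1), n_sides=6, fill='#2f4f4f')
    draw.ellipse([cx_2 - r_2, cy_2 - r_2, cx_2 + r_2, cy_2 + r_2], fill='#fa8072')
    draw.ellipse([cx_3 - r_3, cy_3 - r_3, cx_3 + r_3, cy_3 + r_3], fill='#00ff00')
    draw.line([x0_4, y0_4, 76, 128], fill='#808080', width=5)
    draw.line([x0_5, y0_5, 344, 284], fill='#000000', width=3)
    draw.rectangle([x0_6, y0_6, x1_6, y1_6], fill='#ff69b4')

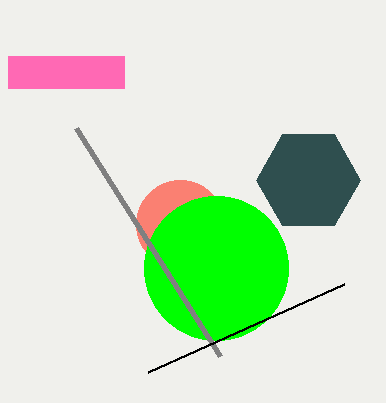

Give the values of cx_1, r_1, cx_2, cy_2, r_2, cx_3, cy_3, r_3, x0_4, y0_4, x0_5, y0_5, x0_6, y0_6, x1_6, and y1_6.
cx_1 = 308, r_1 = 52, cx_2 = 180, cy_2 = 224, r_2 = 44, cx_3 = 216, cy_3 = 268, r_3 = 72, x0_4 = 220, y0_4 = 356, x0_5 = 148, y0_5 = 372, x0_6 = 8, y0_6 = 56, x1_6 = 124, y1_6 = 88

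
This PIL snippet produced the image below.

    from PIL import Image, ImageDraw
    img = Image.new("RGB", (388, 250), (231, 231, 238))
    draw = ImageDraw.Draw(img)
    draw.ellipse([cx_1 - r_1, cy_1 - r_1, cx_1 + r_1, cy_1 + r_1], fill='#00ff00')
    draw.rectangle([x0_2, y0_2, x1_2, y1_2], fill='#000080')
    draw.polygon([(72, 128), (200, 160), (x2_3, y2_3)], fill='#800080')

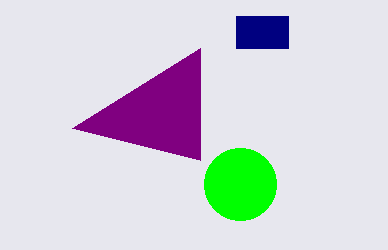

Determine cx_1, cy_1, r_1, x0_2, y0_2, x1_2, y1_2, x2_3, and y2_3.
cx_1 = 240, cy_1 = 184, r_1 = 36, x0_2 = 236, y0_2 = 16, x1_2 = 288, y1_2 = 48, x2_3 = 200, y2_3 = 48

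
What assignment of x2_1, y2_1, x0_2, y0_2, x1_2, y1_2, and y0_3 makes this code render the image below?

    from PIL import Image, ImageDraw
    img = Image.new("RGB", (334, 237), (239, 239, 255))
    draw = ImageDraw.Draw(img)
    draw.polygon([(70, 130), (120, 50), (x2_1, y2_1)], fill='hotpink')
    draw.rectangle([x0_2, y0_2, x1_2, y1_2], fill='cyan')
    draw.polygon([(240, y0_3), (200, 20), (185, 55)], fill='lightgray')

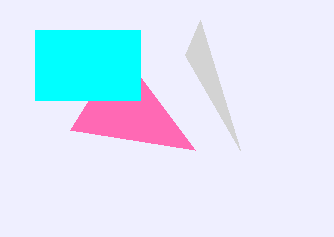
x2_1 = 195
y2_1 = 150
x0_2 = 35
y0_2 = 30
x1_2 = 140
y1_2 = 100
y0_3 = 150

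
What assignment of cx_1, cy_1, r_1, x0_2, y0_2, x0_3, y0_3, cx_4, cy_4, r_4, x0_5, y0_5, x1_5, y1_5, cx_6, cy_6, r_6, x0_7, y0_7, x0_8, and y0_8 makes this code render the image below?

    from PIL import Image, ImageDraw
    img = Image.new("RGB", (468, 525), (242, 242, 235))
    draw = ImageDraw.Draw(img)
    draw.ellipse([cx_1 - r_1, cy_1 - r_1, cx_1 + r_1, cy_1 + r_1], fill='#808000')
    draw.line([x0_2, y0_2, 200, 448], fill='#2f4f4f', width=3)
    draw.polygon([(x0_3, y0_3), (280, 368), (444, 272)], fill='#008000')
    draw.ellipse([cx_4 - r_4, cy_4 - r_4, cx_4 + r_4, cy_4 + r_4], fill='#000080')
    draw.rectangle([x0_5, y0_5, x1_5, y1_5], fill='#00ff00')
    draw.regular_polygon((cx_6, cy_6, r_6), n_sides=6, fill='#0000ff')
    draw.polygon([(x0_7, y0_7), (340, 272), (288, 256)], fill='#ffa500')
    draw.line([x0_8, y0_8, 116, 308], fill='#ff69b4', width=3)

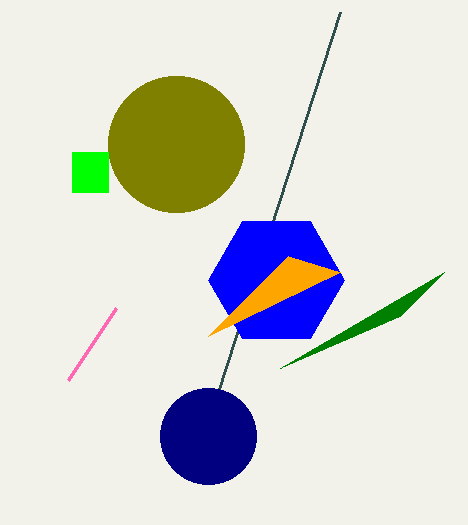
cx_1 = 176; cy_1 = 144; r_1 = 68; x0_2 = 340; y0_2 = 12; x0_3 = 400; y0_3 = 316; cx_4 = 208; cy_4 = 436; r_4 = 48; x0_5 = 72; y0_5 = 152; x1_5 = 108; y1_5 = 192; cx_6 = 276; cy_6 = 280; r_6 = 68; x0_7 = 208; y0_7 = 336; x0_8 = 68; y0_8 = 380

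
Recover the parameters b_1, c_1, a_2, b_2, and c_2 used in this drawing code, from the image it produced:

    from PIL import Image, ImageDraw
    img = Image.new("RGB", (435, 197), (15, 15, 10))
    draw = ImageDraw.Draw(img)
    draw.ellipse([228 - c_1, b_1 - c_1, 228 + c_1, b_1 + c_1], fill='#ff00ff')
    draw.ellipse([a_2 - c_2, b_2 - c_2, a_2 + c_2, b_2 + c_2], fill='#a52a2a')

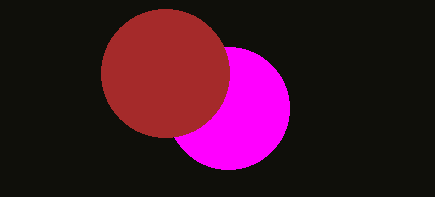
b_1 = 108
c_1 = 61
a_2 = 165
b_2 = 73
c_2 = 64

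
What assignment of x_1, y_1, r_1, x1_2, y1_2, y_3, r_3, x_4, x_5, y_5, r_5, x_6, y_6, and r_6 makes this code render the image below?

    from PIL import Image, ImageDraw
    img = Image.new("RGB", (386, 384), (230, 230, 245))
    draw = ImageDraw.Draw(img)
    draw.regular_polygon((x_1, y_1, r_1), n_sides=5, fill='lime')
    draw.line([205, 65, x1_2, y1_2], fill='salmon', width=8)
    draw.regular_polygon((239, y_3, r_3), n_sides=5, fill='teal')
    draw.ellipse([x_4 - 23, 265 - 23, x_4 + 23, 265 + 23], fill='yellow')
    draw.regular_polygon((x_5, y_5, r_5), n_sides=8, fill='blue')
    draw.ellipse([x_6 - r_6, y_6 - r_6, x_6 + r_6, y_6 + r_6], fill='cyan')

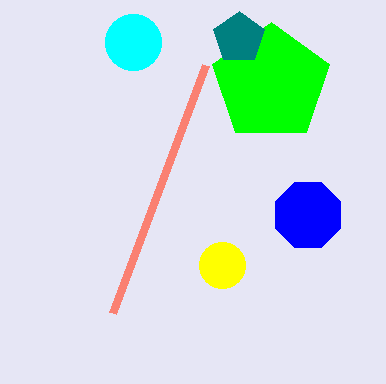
x_1 = 271; y_1 = 83; r_1 = 61; x1_2 = 112; y1_2 = 313; y_3 = 38; r_3 = 27; x_4 = 222; x_5 = 308; y_5 = 215; r_5 = 35; x_6 = 133; y_6 = 42; r_6 = 28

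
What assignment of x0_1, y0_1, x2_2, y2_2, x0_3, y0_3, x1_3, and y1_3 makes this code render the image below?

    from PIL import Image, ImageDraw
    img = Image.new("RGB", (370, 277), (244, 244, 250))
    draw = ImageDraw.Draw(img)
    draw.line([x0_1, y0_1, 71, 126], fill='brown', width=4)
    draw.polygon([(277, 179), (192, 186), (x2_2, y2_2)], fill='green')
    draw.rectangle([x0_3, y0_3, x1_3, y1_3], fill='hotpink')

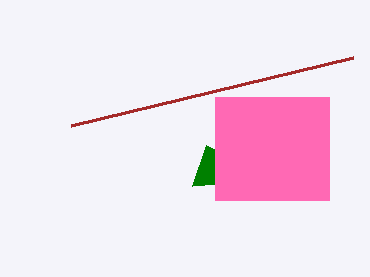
x0_1 = 353; y0_1 = 58; x2_2 = 206; y2_2 = 145; x0_3 = 215; y0_3 = 97; x1_3 = 329; y1_3 = 200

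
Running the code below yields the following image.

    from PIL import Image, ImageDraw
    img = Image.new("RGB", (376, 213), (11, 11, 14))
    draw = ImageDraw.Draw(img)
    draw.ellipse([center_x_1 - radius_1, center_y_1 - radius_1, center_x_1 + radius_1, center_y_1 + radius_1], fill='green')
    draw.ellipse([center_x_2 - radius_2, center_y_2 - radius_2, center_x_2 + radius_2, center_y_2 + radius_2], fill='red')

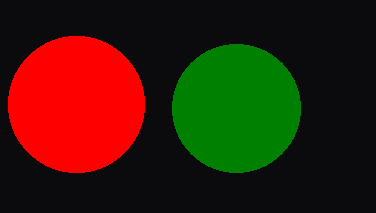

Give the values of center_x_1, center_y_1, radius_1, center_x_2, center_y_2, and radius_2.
center_x_1 = 236
center_y_1 = 108
radius_1 = 64
center_x_2 = 76
center_y_2 = 104
radius_2 = 68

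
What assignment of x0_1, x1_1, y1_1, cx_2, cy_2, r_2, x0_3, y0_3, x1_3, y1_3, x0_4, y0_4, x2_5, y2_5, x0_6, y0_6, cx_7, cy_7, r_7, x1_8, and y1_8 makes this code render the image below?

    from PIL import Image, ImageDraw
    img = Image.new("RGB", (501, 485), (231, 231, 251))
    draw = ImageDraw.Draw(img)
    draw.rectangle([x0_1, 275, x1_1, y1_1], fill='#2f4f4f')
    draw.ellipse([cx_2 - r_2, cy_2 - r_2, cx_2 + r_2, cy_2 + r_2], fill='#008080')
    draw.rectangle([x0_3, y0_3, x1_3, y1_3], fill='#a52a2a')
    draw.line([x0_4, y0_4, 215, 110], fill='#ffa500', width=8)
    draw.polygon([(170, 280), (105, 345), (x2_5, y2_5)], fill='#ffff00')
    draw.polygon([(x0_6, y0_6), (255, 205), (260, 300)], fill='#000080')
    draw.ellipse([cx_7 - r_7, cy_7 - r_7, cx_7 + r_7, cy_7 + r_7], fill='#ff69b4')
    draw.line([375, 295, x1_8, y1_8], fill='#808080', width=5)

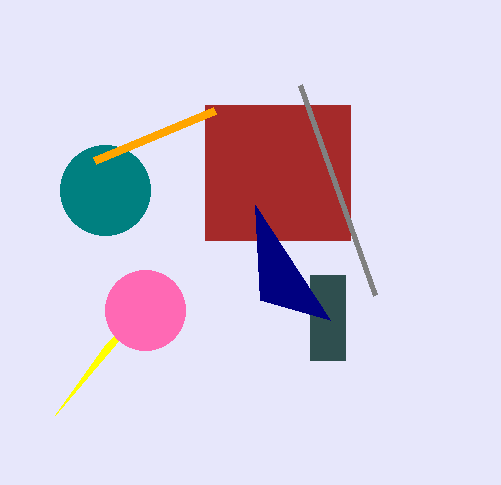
x0_1 = 310, x1_1 = 345, y1_1 = 360, cx_2 = 105, cy_2 = 190, r_2 = 45, x0_3 = 205, y0_3 = 105, x1_3 = 350, y1_3 = 240, x0_4 = 95, y0_4 = 160, x2_5 = 55, y2_5 = 415, x0_6 = 330, y0_6 = 320, cx_7 = 145, cy_7 = 310, r_7 = 40, x1_8 = 300, y1_8 = 85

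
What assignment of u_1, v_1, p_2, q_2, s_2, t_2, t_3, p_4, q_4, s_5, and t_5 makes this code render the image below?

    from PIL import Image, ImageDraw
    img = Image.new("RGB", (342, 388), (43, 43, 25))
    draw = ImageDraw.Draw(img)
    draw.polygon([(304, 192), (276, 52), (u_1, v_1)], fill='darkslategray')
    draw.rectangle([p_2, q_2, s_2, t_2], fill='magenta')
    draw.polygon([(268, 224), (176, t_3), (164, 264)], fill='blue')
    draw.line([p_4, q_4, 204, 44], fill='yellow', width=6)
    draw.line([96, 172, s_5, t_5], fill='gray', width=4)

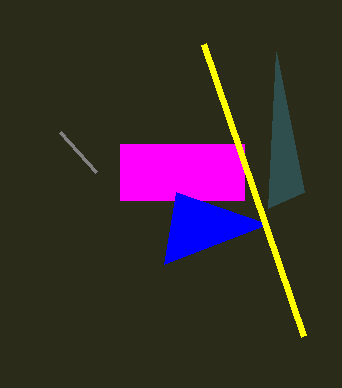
u_1 = 268; v_1 = 208; p_2 = 120; q_2 = 144; s_2 = 244; t_2 = 200; t_3 = 192; p_4 = 304; q_4 = 336; s_5 = 60; t_5 = 132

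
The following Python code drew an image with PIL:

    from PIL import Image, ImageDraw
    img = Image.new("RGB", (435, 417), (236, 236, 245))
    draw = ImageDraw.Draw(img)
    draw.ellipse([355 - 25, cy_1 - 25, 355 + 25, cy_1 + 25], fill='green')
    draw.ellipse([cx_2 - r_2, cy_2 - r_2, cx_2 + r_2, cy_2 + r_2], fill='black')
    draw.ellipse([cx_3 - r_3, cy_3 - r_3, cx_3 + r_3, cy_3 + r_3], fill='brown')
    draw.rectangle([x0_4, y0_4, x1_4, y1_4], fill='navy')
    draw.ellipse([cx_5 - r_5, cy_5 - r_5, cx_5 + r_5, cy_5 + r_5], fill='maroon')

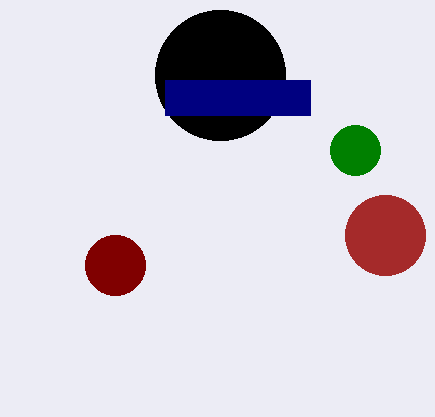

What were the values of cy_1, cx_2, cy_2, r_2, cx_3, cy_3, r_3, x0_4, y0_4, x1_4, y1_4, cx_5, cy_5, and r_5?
cy_1 = 150; cx_2 = 220; cy_2 = 75; r_2 = 65; cx_3 = 385; cy_3 = 235; r_3 = 40; x0_4 = 165; y0_4 = 80; x1_4 = 310; y1_4 = 115; cx_5 = 115; cy_5 = 265; r_5 = 30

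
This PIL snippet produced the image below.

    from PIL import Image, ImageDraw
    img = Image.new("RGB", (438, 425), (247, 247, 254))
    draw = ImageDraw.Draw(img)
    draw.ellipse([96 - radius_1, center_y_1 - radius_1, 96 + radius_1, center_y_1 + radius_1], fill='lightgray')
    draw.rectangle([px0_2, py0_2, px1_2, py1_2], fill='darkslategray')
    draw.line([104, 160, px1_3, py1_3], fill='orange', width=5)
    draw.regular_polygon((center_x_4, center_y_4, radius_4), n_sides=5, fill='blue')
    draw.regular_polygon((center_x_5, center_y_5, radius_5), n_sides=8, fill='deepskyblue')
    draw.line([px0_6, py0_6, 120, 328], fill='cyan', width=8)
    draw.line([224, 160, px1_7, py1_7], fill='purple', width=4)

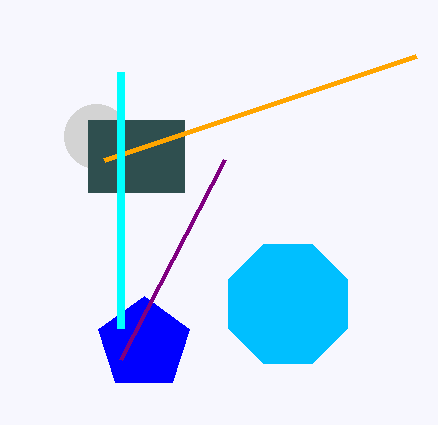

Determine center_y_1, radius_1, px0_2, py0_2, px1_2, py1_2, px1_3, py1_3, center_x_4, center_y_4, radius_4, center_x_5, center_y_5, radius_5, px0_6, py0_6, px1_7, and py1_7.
center_y_1 = 136; radius_1 = 32; px0_2 = 88; py0_2 = 120; px1_2 = 184; py1_2 = 192; px1_3 = 416; py1_3 = 56; center_x_4 = 144; center_y_4 = 344; radius_4 = 48; center_x_5 = 288; center_y_5 = 304; radius_5 = 64; px0_6 = 120; py0_6 = 72; px1_7 = 120; py1_7 = 360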